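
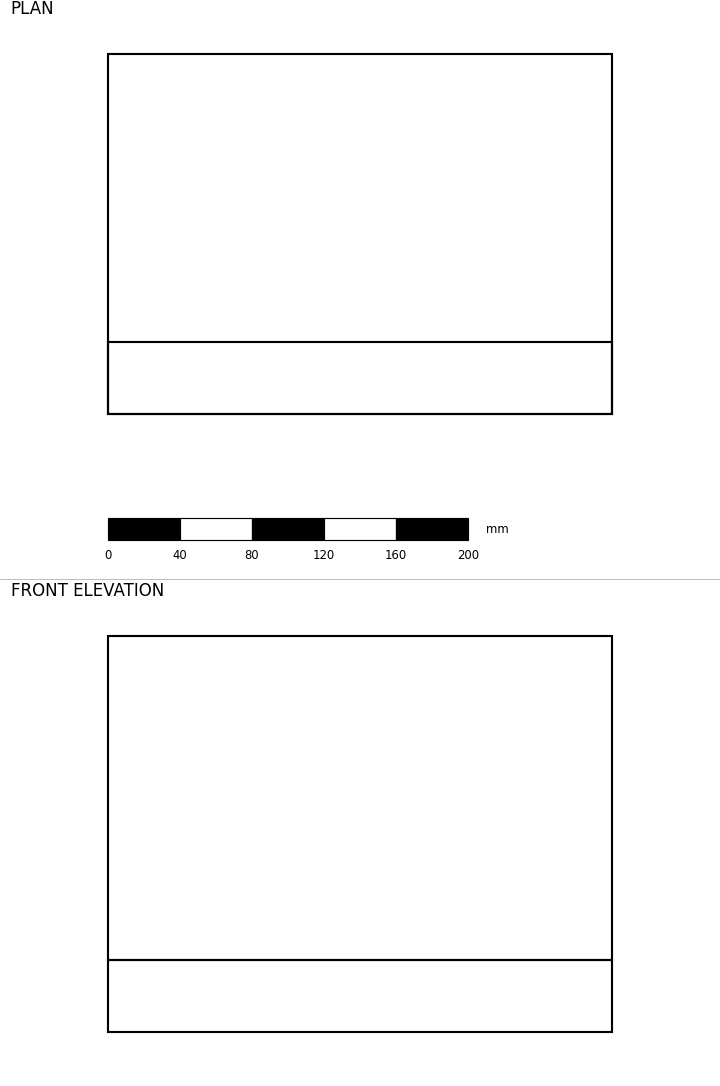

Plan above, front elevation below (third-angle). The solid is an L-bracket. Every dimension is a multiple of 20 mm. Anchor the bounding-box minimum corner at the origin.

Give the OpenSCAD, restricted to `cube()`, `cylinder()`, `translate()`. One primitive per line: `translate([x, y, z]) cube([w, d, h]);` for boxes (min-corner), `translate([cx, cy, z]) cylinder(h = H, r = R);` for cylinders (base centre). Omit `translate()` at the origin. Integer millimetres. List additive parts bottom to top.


cube([280, 200, 40]);
translate([0, 0, 40]) cube([280, 40, 180]);


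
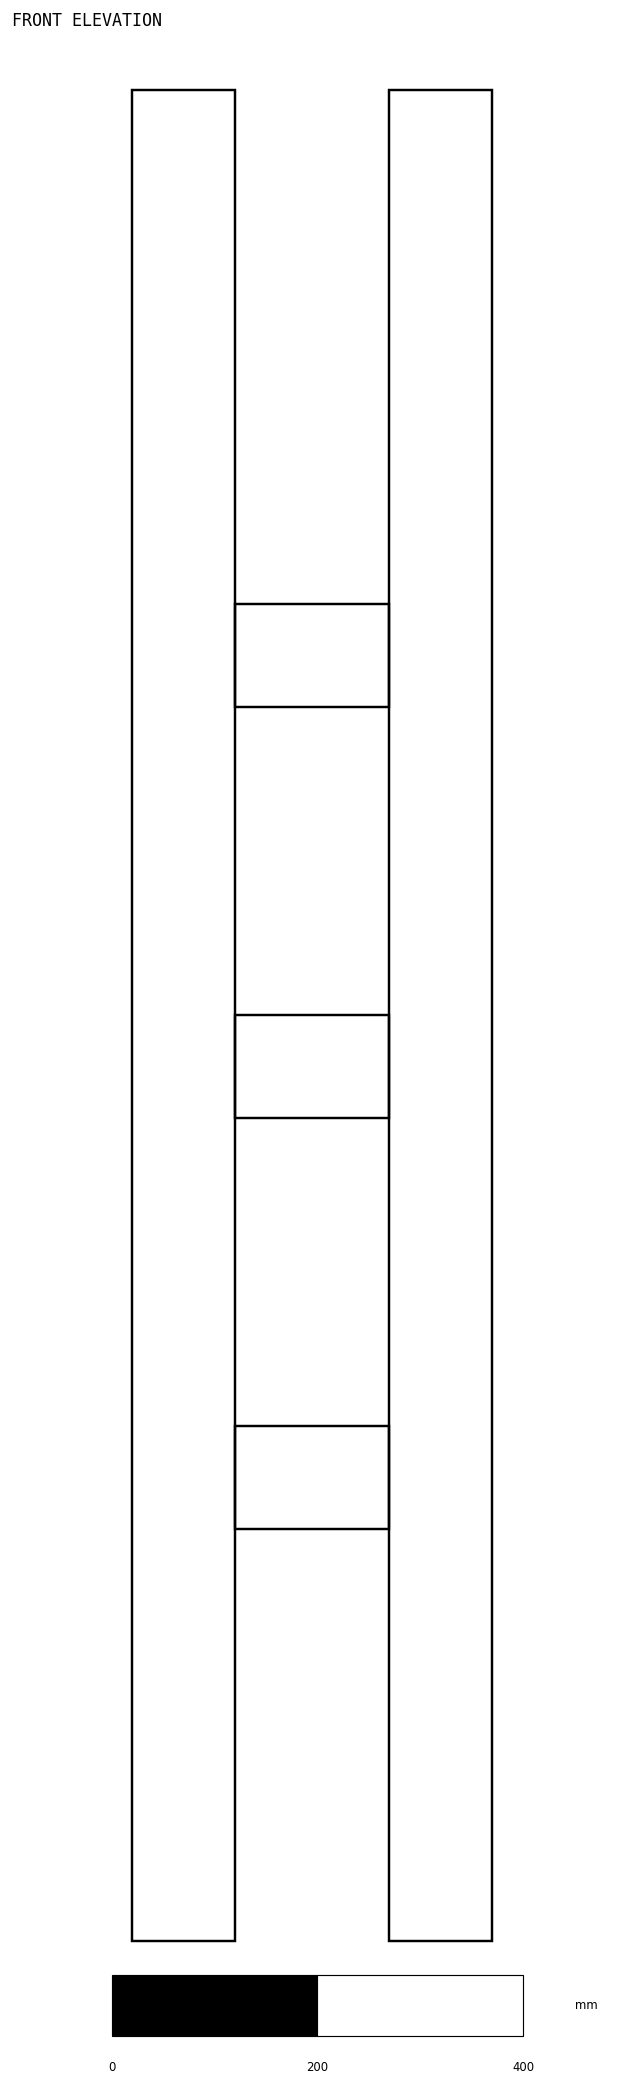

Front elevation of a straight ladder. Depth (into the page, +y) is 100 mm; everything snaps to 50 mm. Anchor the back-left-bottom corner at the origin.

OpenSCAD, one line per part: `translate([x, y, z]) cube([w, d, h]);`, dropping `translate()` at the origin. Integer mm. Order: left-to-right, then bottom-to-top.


cube([100, 100, 1800]);
translate([100, 0, 400]) cube([150, 100, 100]);
translate([100, 0, 800]) cube([150, 100, 100]);
translate([100, 0, 1200]) cube([150, 100, 100]);
translate([250, 0, 0]) cube([100, 100, 1800]);


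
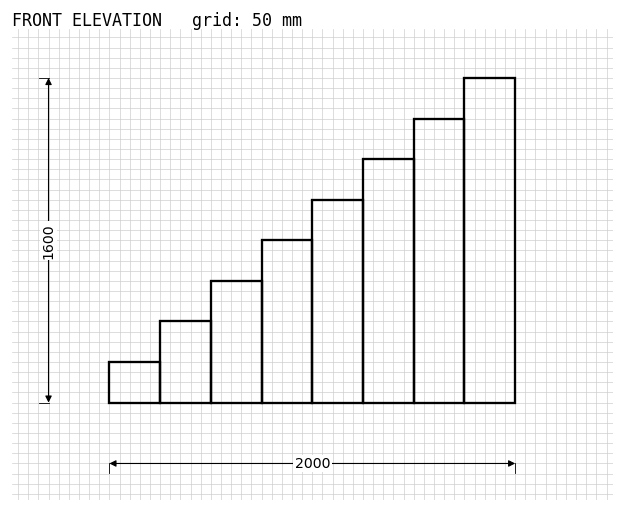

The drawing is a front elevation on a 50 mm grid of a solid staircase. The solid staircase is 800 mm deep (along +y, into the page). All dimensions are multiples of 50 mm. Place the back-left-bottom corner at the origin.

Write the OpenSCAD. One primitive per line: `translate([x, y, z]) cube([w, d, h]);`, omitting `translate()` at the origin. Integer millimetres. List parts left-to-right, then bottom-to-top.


cube([250, 800, 200]);
translate([250, 0, 0]) cube([250, 800, 400]);
translate([500, 0, 0]) cube([250, 800, 600]);
translate([750, 0, 0]) cube([250, 800, 800]);
translate([1000, 0, 0]) cube([250, 800, 1000]);
translate([1250, 0, 0]) cube([250, 800, 1200]);
translate([1500, 0, 0]) cube([250, 800, 1400]);
translate([1750, 0, 0]) cube([250, 800, 1600]);


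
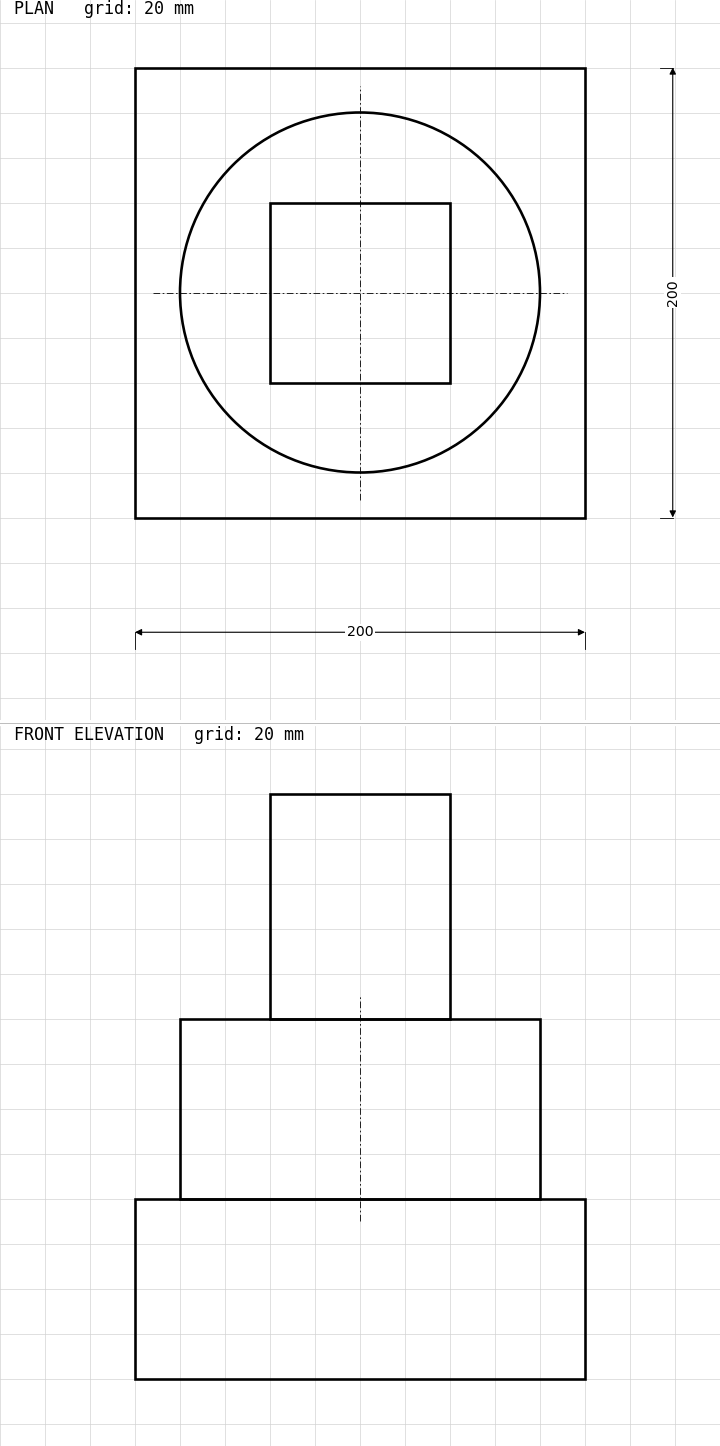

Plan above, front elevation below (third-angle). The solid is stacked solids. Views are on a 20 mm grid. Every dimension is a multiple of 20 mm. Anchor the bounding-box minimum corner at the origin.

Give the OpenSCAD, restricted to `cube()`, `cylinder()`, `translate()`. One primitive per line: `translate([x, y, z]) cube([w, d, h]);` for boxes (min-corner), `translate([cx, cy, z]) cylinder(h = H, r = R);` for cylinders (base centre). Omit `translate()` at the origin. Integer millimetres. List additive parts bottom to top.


cube([200, 200, 80]);
translate([100, 100, 80]) cylinder(h = 80, r = 80);
translate([60, 60, 160]) cube([80, 80, 100]);


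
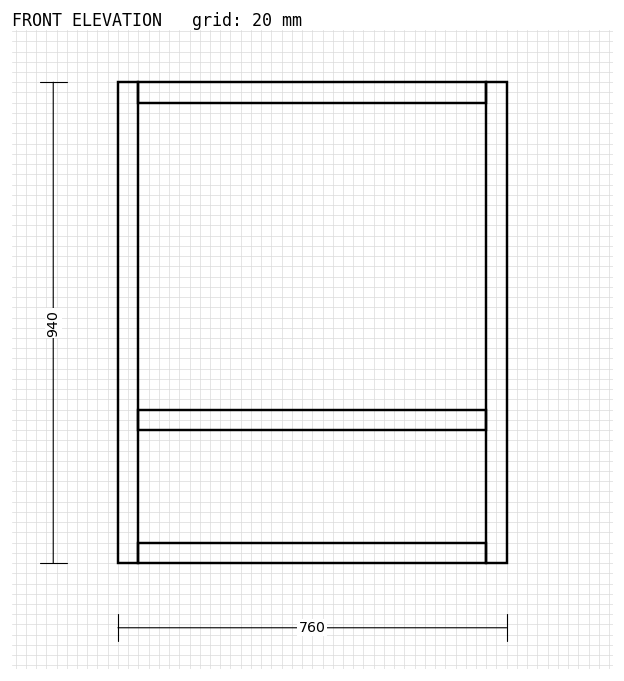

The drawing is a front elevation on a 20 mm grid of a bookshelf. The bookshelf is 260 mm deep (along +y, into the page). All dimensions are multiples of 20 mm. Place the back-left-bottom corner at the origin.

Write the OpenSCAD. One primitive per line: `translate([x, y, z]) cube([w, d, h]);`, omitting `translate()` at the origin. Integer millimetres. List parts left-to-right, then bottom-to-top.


cube([40, 260, 940]);
translate([40, 0, 0]) cube([680, 260, 40]);
translate([40, 0, 260]) cube([680, 260, 40]);
translate([40, 0, 900]) cube([680, 260, 40]);
translate([720, 0, 0]) cube([40, 260, 940]);


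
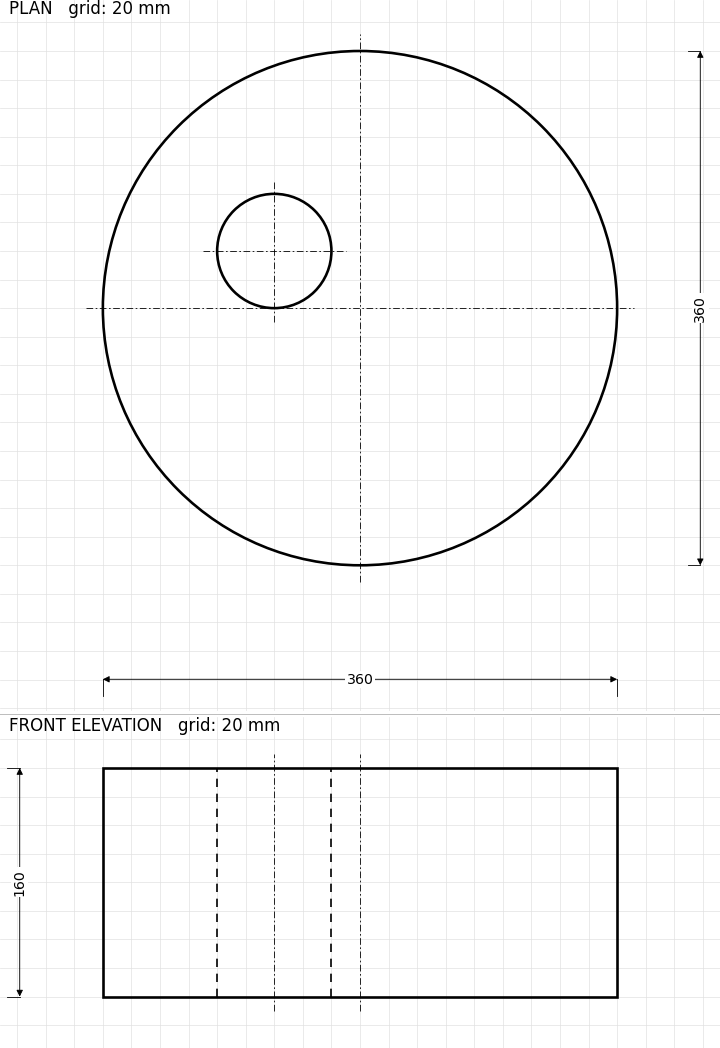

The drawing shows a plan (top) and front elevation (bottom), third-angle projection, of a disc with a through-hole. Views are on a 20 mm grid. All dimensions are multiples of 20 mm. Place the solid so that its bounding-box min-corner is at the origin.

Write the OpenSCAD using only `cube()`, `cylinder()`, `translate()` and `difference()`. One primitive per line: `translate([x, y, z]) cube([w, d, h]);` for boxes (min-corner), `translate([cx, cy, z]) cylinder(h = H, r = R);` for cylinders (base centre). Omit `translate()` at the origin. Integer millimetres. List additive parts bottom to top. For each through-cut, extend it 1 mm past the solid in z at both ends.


difference() {
  translate([180, 180, 0]) cylinder(h = 160, r = 180);
  translate([120, 220, -1]) cylinder(h = 162, r = 40);
}


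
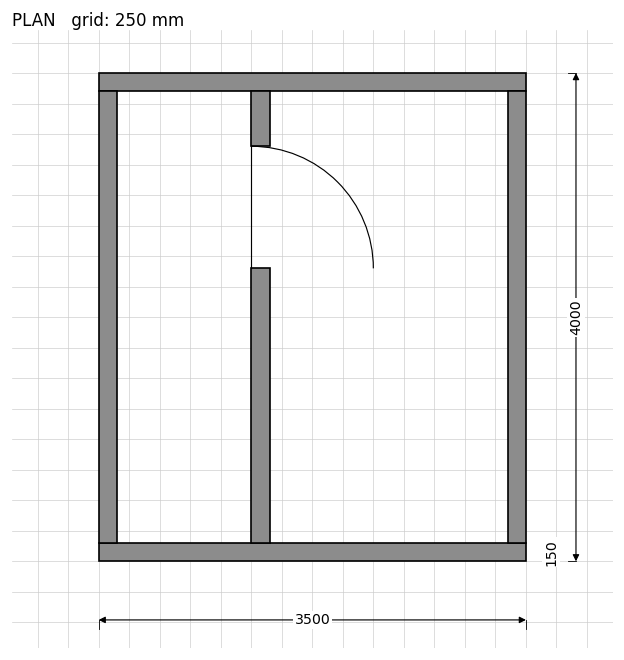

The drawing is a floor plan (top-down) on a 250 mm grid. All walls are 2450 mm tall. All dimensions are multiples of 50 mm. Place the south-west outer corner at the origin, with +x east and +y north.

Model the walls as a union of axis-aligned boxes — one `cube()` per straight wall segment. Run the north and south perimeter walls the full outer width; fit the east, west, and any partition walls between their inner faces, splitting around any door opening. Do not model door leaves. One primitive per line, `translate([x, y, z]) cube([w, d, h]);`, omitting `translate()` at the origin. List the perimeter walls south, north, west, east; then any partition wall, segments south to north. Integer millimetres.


cube([3500, 150, 2450]);
translate([0, 3850, 0]) cube([3500, 150, 2450]);
translate([0, 150, 0]) cube([150, 3700, 2450]);
translate([3350, 150, 0]) cube([150, 3700, 2450]);
translate([1250, 150, 0]) cube([150, 2250, 2450]);
translate([1250, 3400, 0]) cube([150, 450, 2450]);


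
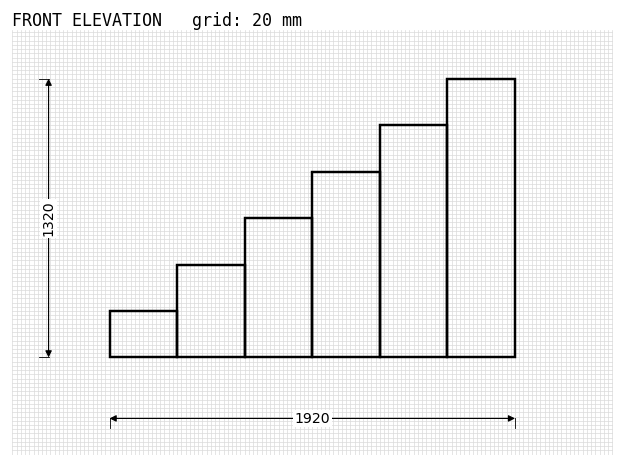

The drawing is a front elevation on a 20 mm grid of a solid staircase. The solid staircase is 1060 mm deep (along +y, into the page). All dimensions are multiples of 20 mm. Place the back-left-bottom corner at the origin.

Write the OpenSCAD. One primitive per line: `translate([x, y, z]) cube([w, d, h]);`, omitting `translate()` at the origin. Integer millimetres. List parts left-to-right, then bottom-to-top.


cube([320, 1060, 220]);
translate([320, 0, 0]) cube([320, 1060, 440]);
translate([640, 0, 0]) cube([320, 1060, 660]);
translate([960, 0, 0]) cube([320, 1060, 880]);
translate([1280, 0, 0]) cube([320, 1060, 1100]);
translate([1600, 0, 0]) cube([320, 1060, 1320]);


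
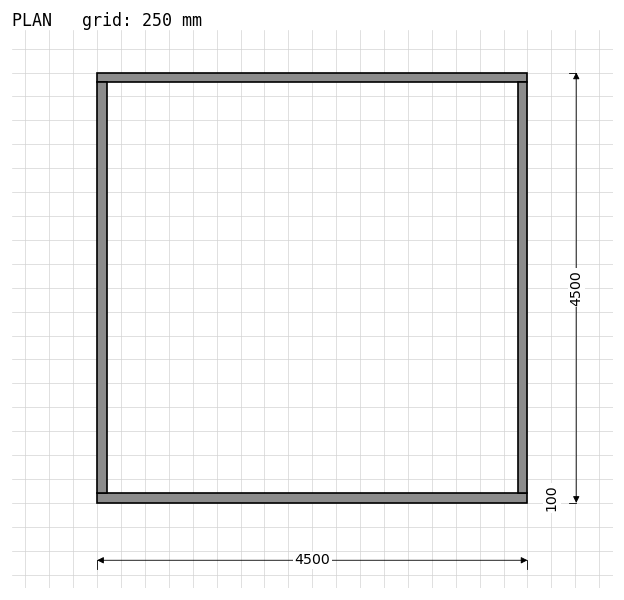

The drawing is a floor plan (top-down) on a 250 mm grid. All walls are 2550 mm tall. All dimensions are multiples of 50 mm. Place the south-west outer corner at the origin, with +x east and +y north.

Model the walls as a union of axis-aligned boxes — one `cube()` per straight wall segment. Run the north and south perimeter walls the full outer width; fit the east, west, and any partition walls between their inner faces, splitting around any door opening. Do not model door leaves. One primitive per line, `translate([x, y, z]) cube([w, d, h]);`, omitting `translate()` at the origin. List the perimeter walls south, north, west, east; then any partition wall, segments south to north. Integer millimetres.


cube([4500, 100, 2550]);
translate([0, 4400, 0]) cube([4500, 100, 2550]);
translate([0, 100, 0]) cube([100, 4300, 2550]);
translate([4400, 100, 0]) cube([100, 4300, 2550]);


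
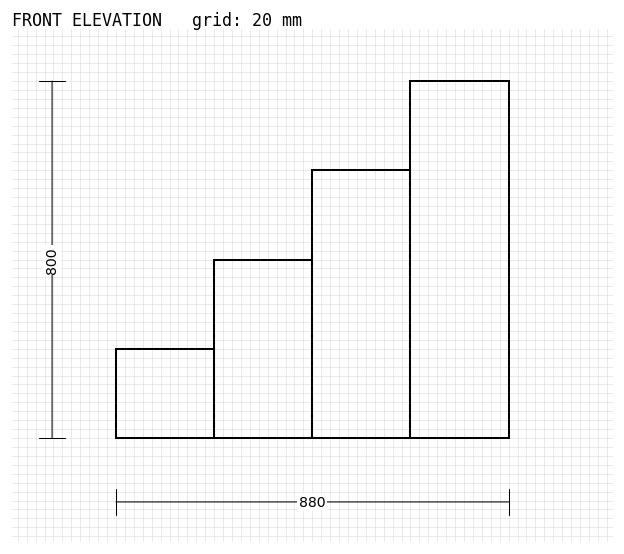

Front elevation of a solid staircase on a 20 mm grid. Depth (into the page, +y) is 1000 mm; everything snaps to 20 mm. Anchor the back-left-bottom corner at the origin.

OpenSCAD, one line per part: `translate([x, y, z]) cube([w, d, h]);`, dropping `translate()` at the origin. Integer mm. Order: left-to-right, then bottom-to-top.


cube([220, 1000, 200]);
translate([220, 0, 0]) cube([220, 1000, 400]);
translate([440, 0, 0]) cube([220, 1000, 600]);
translate([660, 0, 0]) cube([220, 1000, 800]);


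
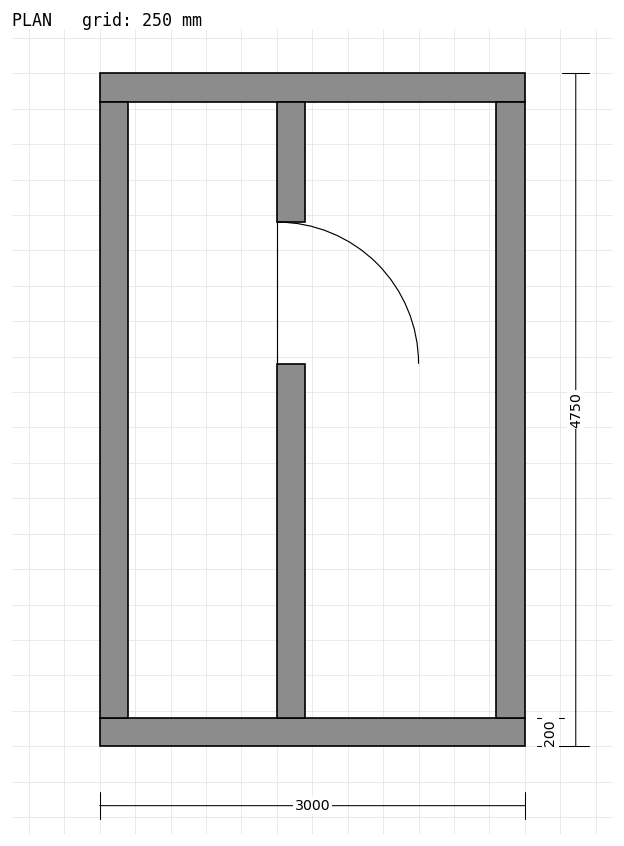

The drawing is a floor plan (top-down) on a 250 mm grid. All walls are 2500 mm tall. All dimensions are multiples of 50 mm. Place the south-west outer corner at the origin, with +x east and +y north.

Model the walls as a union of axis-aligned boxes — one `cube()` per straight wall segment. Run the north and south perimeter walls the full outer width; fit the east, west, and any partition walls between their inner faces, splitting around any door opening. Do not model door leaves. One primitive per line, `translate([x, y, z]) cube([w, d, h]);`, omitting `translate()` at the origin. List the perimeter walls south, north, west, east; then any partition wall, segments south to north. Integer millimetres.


cube([3000, 200, 2500]);
translate([0, 4550, 0]) cube([3000, 200, 2500]);
translate([0, 200, 0]) cube([200, 4350, 2500]);
translate([2800, 200, 0]) cube([200, 4350, 2500]);
translate([1250, 200, 0]) cube([200, 2500, 2500]);
translate([1250, 3700, 0]) cube([200, 850, 2500]);


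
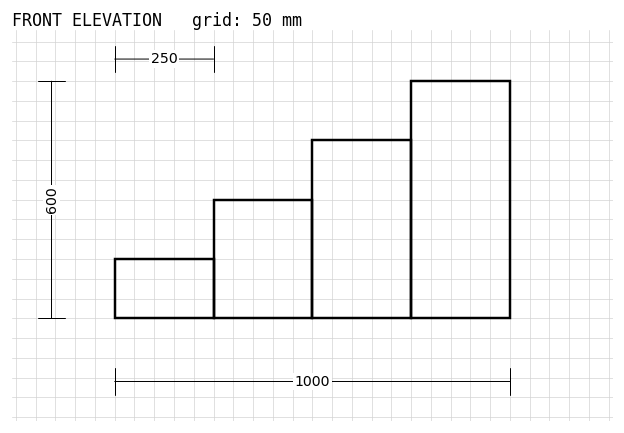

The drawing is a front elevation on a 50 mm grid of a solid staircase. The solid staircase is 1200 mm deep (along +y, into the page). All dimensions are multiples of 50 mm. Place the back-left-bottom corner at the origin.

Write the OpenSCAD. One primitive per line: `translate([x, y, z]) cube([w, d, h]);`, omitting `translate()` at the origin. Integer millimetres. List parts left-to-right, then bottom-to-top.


cube([250, 1200, 150]);
translate([250, 0, 0]) cube([250, 1200, 300]);
translate([500, 0, 0]) cube([250, 1200, 450]);
translate([750, 0, 0]) cube([250, 1200, 600]);


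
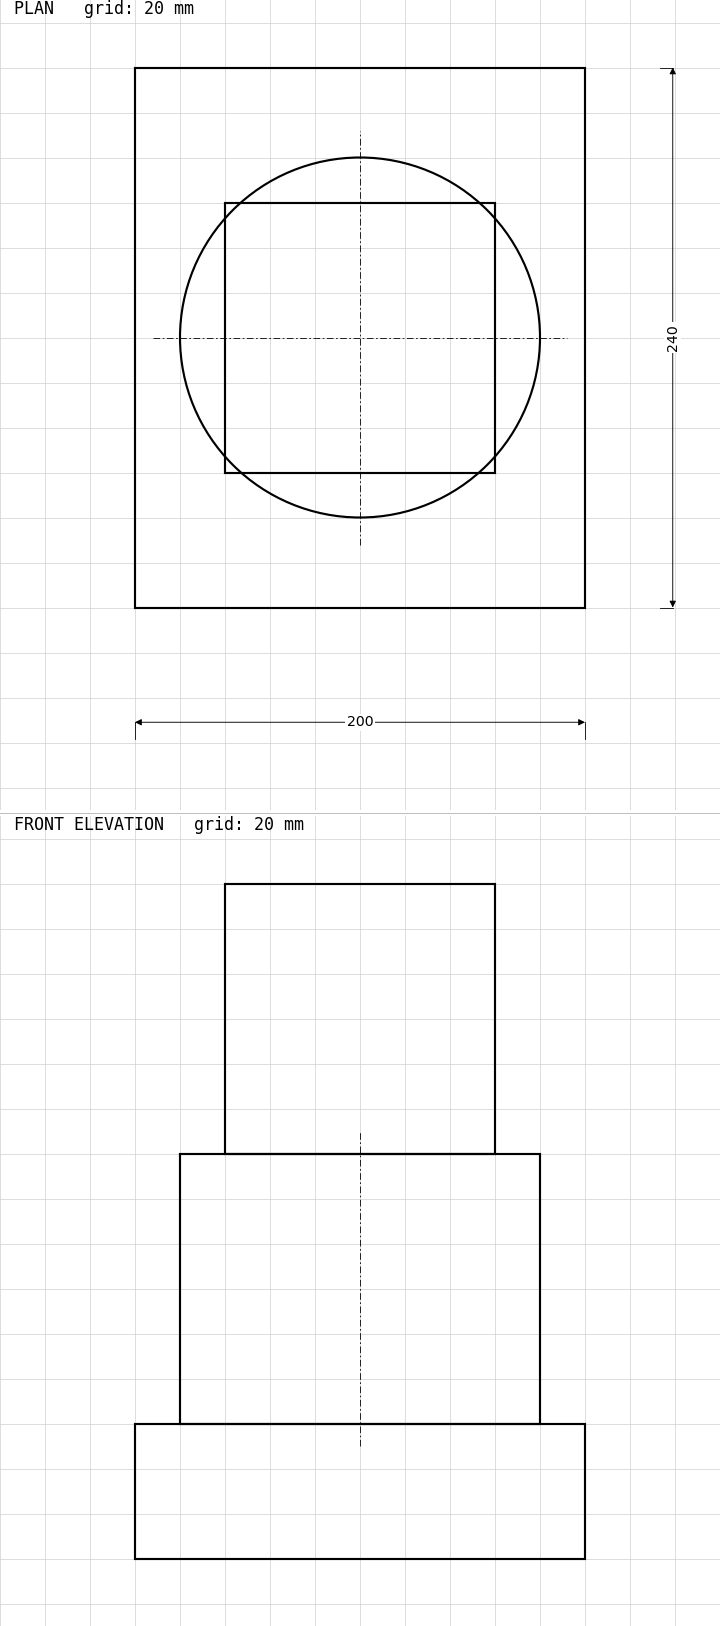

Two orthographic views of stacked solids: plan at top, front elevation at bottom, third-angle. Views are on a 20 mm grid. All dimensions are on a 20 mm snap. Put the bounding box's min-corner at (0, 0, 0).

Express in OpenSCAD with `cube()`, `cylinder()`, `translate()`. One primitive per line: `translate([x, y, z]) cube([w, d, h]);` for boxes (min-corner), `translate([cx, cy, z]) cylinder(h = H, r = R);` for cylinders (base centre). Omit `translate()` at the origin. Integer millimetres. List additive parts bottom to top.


cube([200, 240, 60]);
translate([100, 120, 60]) cylinder(h = 120, r = 80);
translate([40, 60, 180]) cube([120, 120, 120]);


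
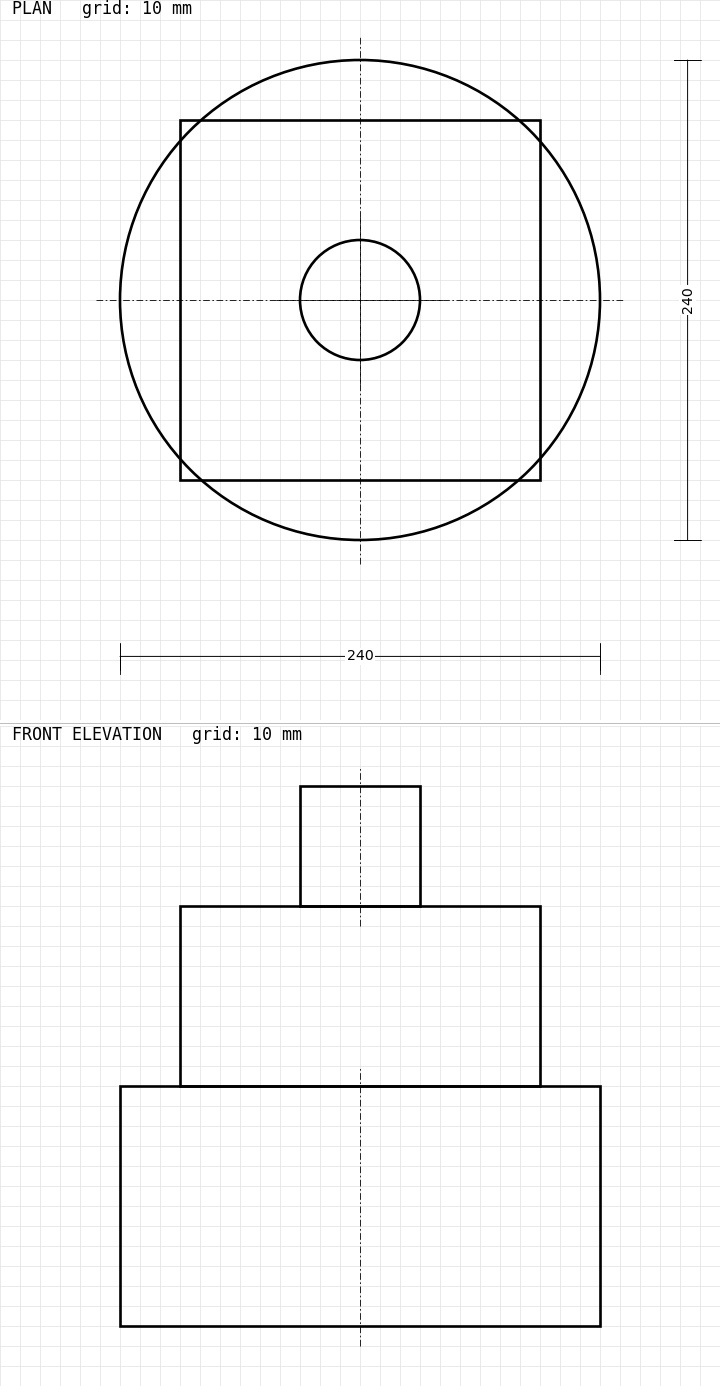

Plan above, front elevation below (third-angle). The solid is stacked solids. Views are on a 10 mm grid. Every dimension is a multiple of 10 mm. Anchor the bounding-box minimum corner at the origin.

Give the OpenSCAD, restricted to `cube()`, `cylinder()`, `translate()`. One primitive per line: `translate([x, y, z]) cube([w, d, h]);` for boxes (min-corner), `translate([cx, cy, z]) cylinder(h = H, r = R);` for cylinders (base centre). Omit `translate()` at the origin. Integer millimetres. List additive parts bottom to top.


translate([120, 120, 0]) cylinder(h = 120, r = 120);
translate([30, 30, 120]) cube([180, 180, 90]);
translate([120, 120, 210]) cylinder(h = 60, r = 30);


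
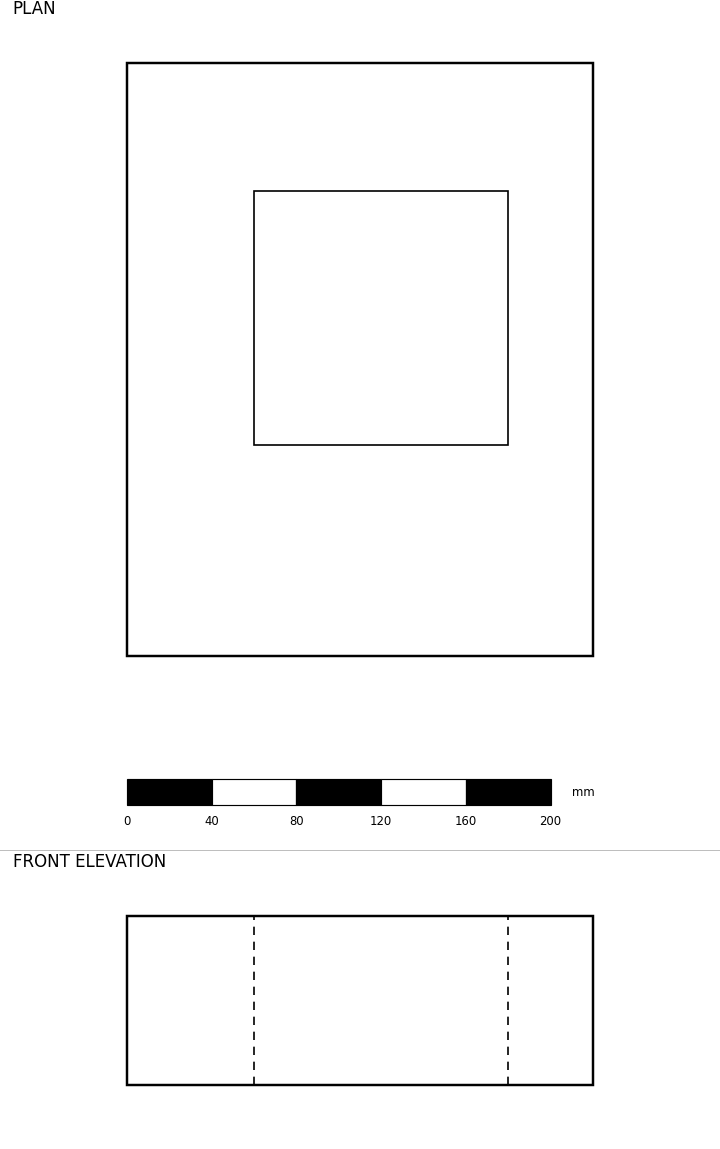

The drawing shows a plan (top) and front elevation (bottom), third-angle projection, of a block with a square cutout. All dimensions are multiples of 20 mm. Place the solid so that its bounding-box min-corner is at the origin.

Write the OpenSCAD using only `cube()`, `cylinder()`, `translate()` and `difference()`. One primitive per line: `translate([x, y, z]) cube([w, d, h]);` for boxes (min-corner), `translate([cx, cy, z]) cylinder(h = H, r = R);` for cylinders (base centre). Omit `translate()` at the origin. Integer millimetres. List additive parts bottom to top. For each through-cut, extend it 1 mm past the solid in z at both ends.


difference() {
  cube([220, 280, 80]);
  translate([60, 100, -1]) cube([120, 120, 82]);
}


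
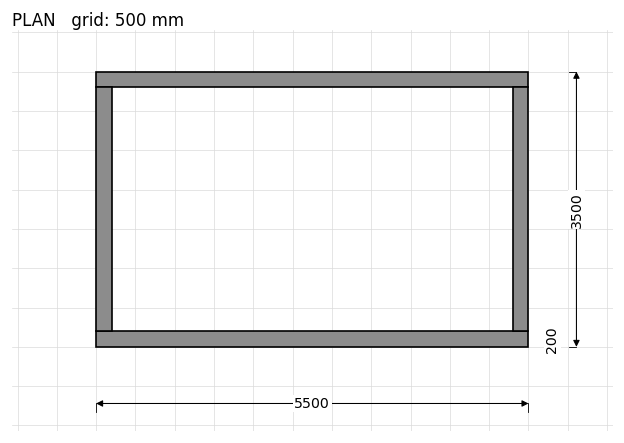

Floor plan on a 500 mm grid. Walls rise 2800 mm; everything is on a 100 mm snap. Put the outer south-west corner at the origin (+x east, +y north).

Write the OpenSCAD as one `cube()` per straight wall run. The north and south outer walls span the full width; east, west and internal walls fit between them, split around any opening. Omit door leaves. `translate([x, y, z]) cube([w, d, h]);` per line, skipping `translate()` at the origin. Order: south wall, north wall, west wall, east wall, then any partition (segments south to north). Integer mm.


cube([5500, 200, 2800]);
translate([0, 3300, 0]) cube([5500, 200, 2800]);
translate([0, 200, 0]) cube([200, 3100, 2800]);
translate([5300, 200, 0]) cube([200, 3100, 2800]);


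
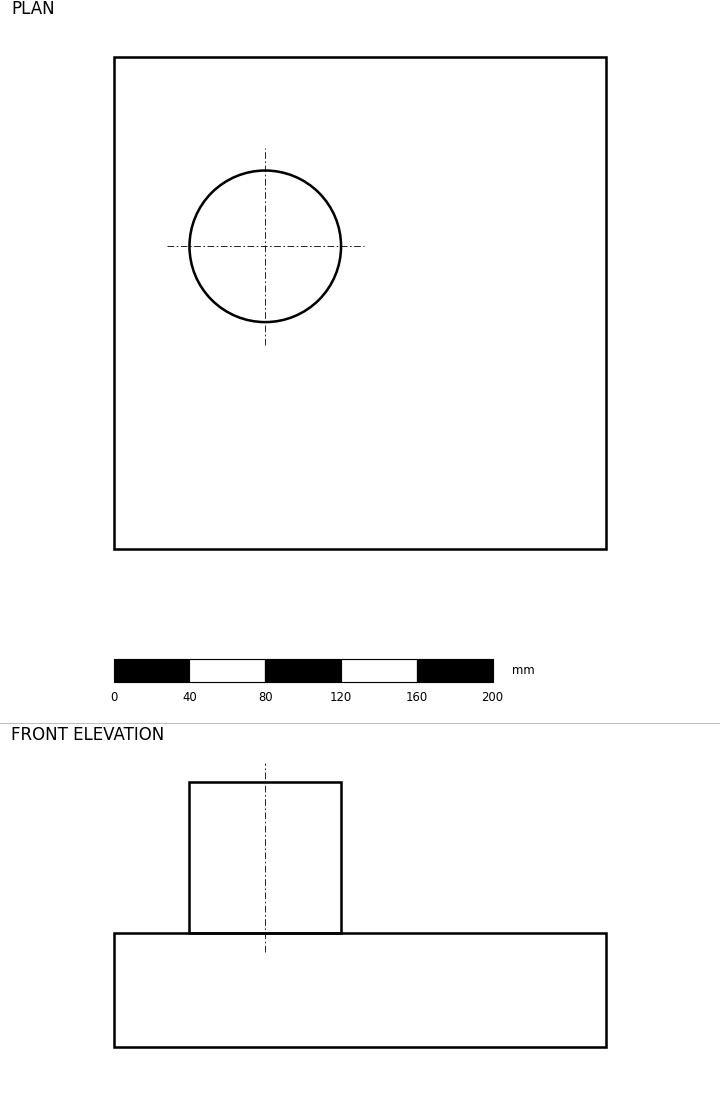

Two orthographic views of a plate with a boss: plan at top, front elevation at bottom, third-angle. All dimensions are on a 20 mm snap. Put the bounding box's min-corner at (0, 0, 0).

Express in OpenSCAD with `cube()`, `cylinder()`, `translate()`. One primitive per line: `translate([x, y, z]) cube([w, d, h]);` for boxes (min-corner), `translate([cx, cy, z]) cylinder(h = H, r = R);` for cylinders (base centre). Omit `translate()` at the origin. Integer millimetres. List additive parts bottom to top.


cube([260, 260, 60]);
translate([80, 160, 60]) cylinder(h = 80, r = 40);


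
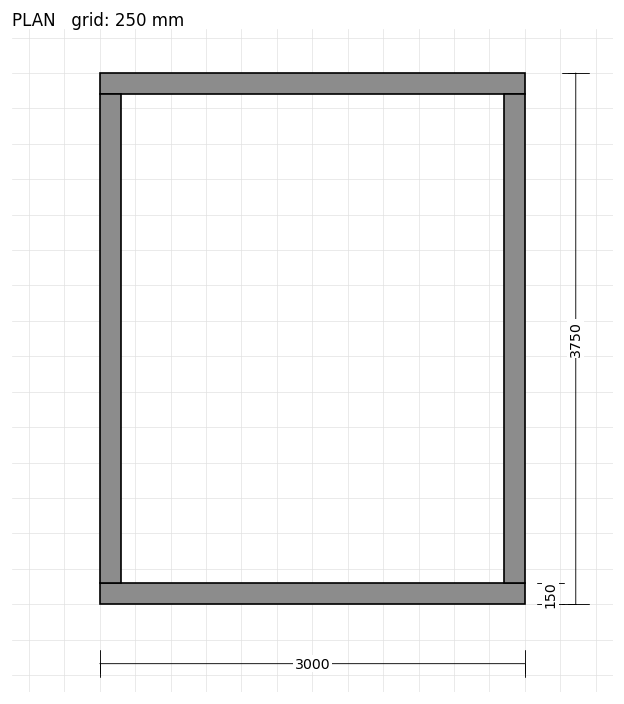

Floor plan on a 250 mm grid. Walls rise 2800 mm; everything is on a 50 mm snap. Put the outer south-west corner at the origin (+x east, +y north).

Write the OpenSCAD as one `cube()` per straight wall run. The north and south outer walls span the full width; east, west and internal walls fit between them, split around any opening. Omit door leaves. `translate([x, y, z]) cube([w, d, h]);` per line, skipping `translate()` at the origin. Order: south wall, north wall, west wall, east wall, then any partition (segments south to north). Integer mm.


cube([3000, 150, 2800]);
translate([0, 3600, 0]) cube([3000, 150, 2800]);
translate([0, 150, 0]) cube([150, 3450, 2800]);
translate([2850, 150, 0]) cube([150, 3450, 2800]);


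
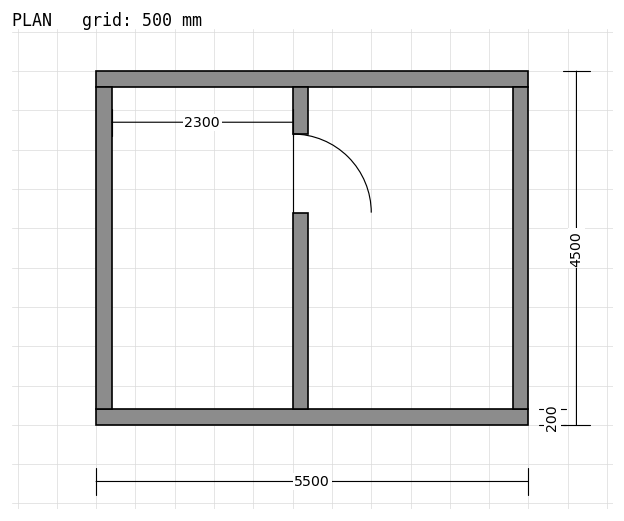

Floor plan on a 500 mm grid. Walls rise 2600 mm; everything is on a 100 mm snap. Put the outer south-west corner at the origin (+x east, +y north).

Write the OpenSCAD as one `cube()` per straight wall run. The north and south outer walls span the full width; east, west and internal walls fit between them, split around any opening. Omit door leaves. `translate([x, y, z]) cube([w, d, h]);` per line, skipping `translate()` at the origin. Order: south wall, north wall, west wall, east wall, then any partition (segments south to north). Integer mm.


cube([5500, 200, 2600]);
translate([0, 4300, 0]) cube([5500, 200, 2600]);
translate([0, 200, 0]) cube([200, 4100, 2600]);
translate([5300, 200, 0]) cube([200, 4100, 2600]);
translate([2500, 200, 0]) cube([200, 2500, 2600]);
translate([2500, 3700, 0]) cube([200, 600, 2600]);


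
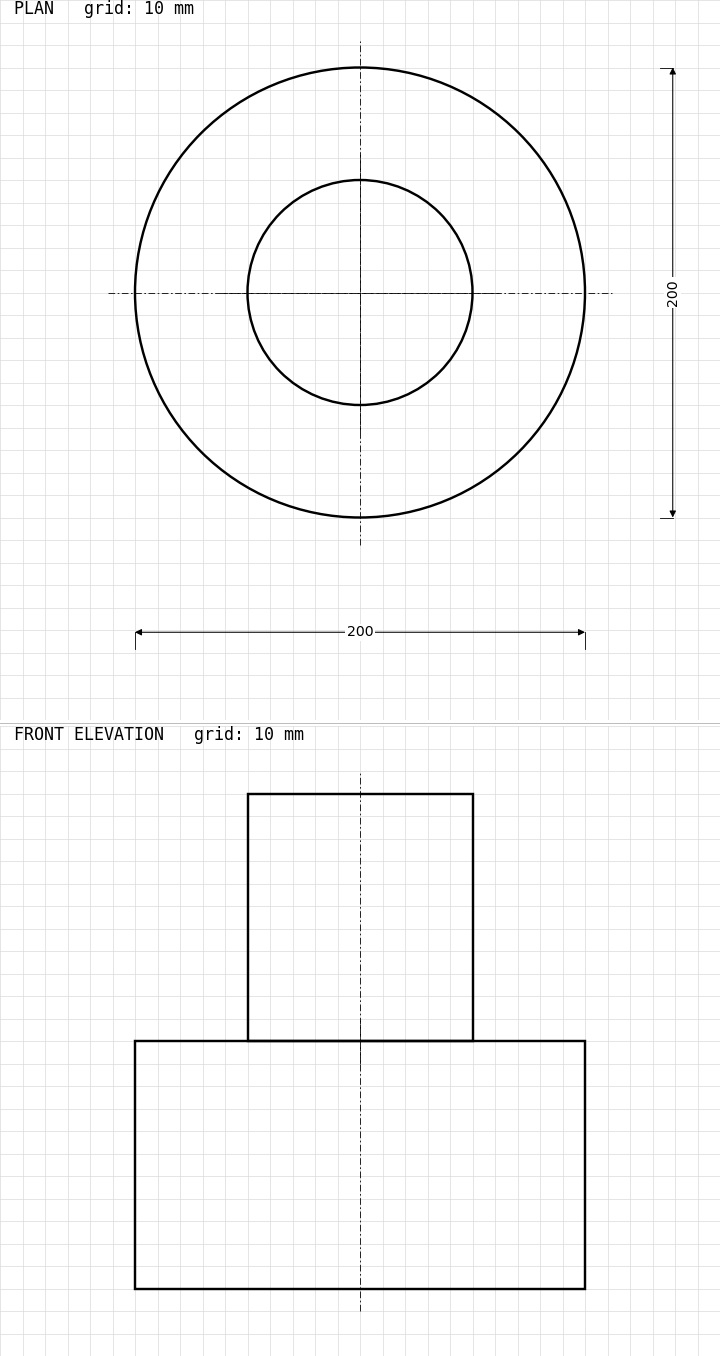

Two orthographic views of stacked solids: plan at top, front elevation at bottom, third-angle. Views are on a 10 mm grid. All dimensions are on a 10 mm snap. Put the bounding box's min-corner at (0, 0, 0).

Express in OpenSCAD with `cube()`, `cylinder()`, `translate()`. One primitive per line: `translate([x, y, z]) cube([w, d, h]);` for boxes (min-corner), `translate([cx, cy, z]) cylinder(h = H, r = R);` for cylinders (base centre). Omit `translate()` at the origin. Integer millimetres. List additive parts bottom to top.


translate([100, 100, 0]) cylinder(h = 110, r = 100);
translate([100, 100, 110]) cylinder(h = 110, r = 50);


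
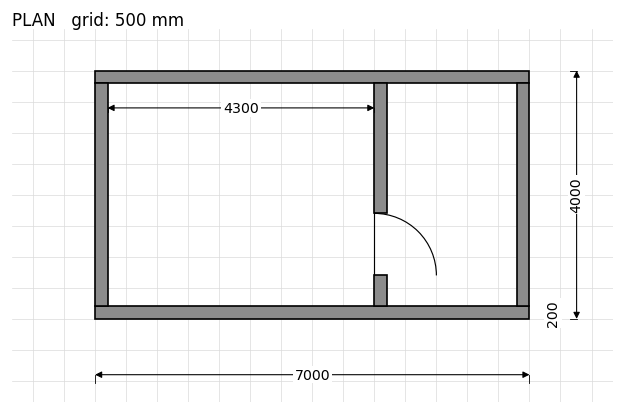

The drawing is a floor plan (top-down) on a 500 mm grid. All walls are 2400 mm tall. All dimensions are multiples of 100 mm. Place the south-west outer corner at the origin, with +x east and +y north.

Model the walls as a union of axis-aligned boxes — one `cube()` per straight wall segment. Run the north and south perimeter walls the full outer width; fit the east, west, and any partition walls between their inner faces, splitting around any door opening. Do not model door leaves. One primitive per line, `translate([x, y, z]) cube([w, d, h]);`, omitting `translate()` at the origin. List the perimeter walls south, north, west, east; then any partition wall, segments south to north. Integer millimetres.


cube([7000, 200, 2400]);
translate([0, 3800, 0]) cube([7000, 200, 2400]);
translate([0, 200, 0]) cube([200, 3600, 2400]);
translate([6800, 200, 0]) cube([200, 3600, 2400]);
translate([4500, 200, 0]) cube([200, 500, 2400]);
translate([4500, 1700, 0]) cube([200, 2100, 2400]);


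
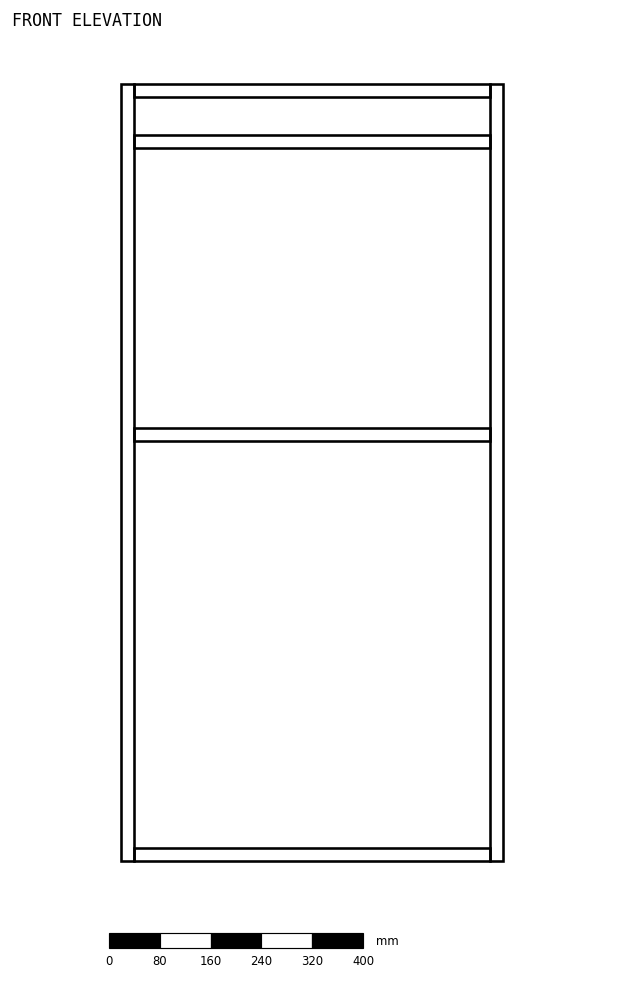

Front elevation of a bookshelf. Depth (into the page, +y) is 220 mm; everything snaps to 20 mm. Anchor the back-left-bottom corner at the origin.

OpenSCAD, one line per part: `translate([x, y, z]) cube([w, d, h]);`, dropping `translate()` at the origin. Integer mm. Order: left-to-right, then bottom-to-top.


cube([20, 220, 1220]);
translate([20, 0, 0]) cube([560, 220, 20]);
translate([20, 0, 660]) cube([560, 220, 20]);
translate([20, 0, 1120]) cube([560, 220, 20]);
translate([20, 0, 1200]) cube([560, 220, 20]);
translate([580, 0, 0]) cube([20, 220, 1220]);


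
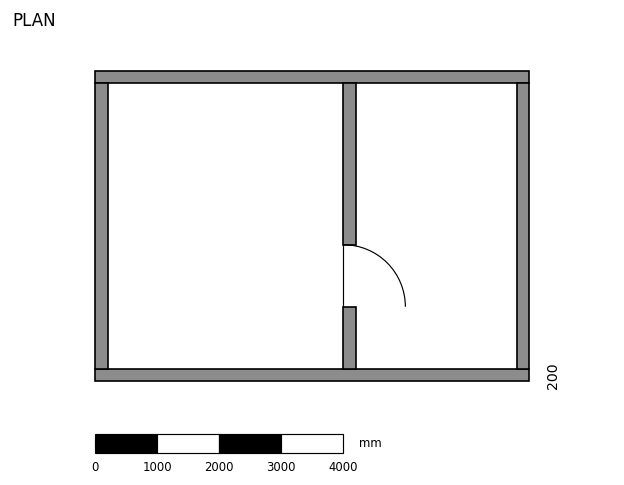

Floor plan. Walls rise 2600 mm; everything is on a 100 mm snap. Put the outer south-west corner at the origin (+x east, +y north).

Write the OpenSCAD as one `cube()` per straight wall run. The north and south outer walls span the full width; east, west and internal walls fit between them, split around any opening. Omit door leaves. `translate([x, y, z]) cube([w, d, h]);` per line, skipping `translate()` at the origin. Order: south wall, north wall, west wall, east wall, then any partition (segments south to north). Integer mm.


cube([7000, 200, 2600]);
translate([0, 4800, 0]) cube([7000, 200, 2600]);
translate([0, 200, 0]) cube([200, 4600, 2600]);
translate([6800, 200, 0]) cube([200, 4600, 2600]);
translate([4000, 200, 0]) cube([200, 1000, 2600]);
translate([4000, 2200, 0]) cube([200, 2600, 2600]);


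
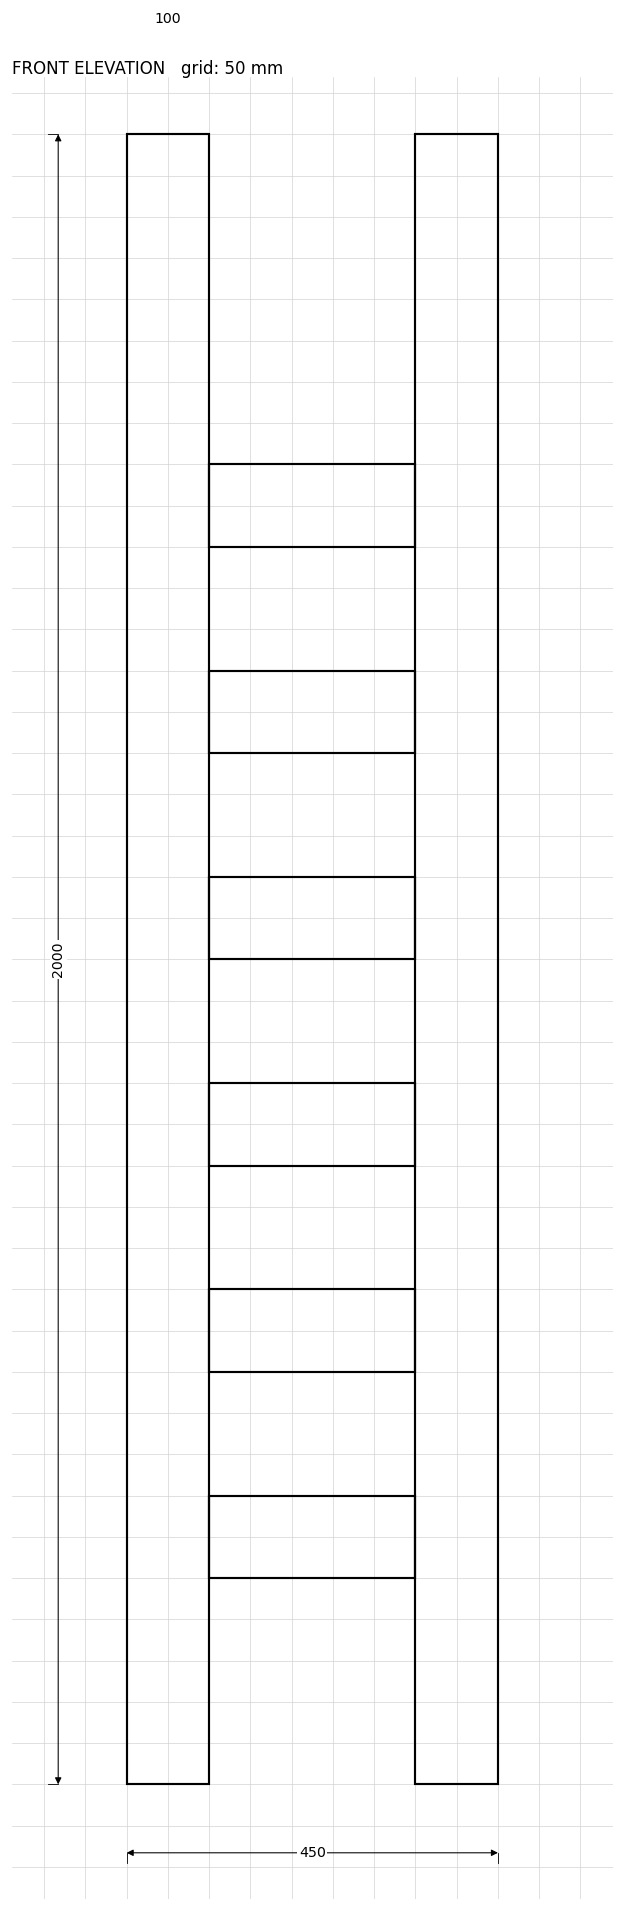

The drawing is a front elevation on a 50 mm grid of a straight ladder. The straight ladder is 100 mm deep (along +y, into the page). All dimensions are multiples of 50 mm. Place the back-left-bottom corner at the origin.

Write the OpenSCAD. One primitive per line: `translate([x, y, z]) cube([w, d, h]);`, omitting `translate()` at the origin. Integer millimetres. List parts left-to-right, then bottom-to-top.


cube([100, 100, 2000]);
translate([100, 0, 250]) cube([250, 100, 100]);
translate([100, 0, 500]) cube([250, 100, 100]);
translate([100, 0, 750]) cube([250, 100, 100]);
translate([100, 0, 1000]) cube([250, 100, 100]);
translate([100, 0, 1250]) cube([250, 100, 100]);
translate([100, 0, 1500]) cube([250, 100, 100]);
translate([350, 0, 0]) cube([100, 100, 2000]);


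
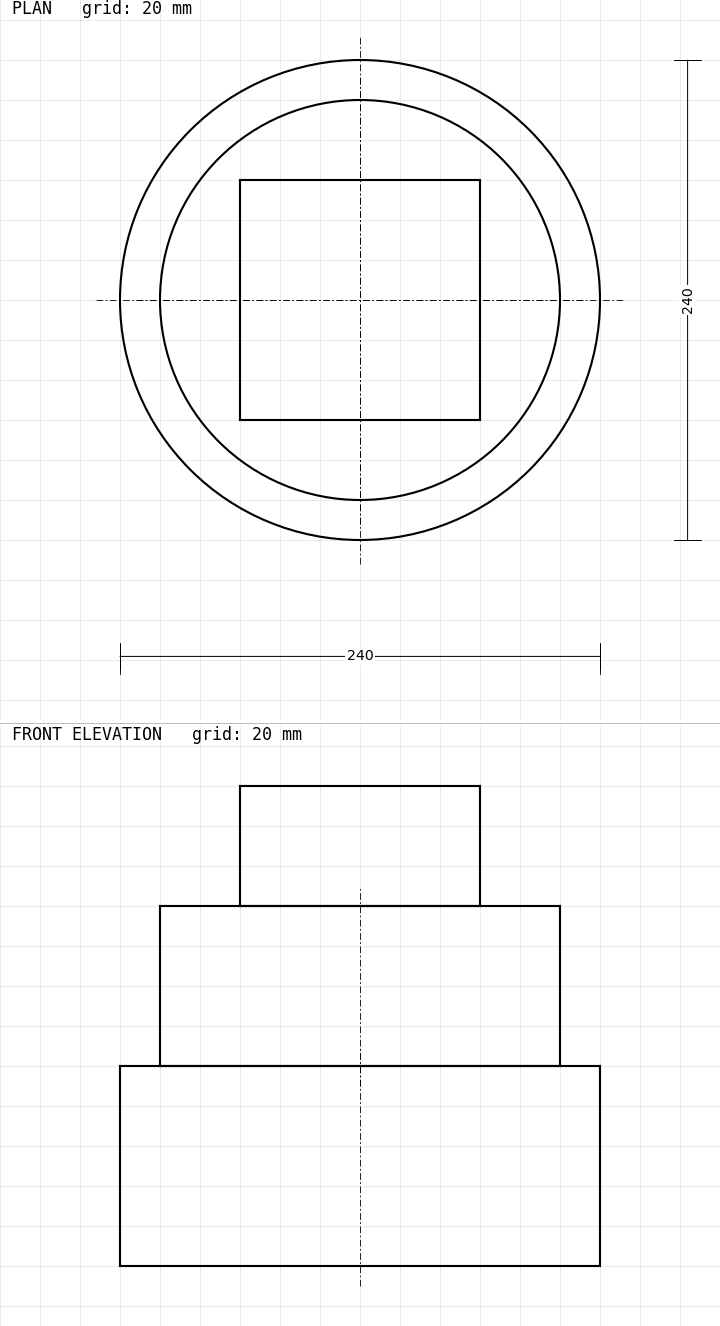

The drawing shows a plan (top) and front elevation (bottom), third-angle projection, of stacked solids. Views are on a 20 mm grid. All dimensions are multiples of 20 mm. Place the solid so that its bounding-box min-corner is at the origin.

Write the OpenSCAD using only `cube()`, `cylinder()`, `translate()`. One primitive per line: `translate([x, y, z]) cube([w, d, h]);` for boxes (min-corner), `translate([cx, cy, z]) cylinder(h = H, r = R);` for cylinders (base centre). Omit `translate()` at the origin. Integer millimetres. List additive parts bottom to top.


translate([120, 120, 0]) cylinder(h = 100, r = 120);
translate([120, 120, 100]) cylinder(h = 80, r = 100);
translate([60, 60, 180]) cube([120, 120, 60]);


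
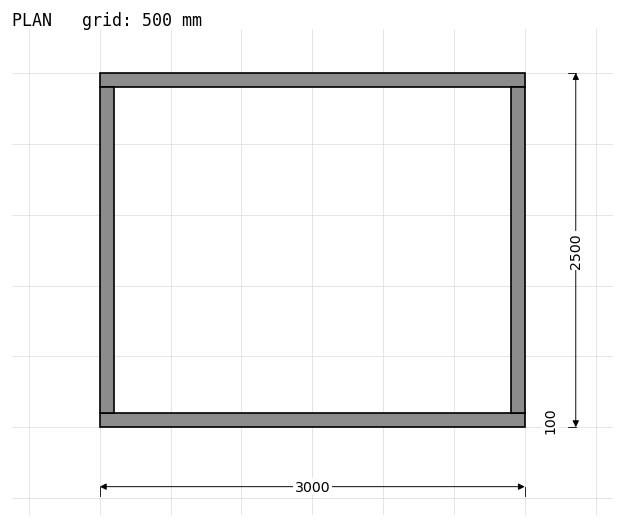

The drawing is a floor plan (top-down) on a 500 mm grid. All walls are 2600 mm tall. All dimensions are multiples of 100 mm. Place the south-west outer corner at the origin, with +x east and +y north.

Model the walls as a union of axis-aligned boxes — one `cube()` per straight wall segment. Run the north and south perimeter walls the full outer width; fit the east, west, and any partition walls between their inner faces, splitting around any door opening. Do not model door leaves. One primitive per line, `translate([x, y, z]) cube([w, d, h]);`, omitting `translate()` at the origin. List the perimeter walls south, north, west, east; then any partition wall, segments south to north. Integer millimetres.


cube([3000, 100, 2600]);
translate([0, 2400, 0]) cube([3000, 100, 2600]);
translate([0, 100, 0]) cube([100, 2300, 2600]);
translate([2900, 100, 0]) cube([100, 2300, 2600]);


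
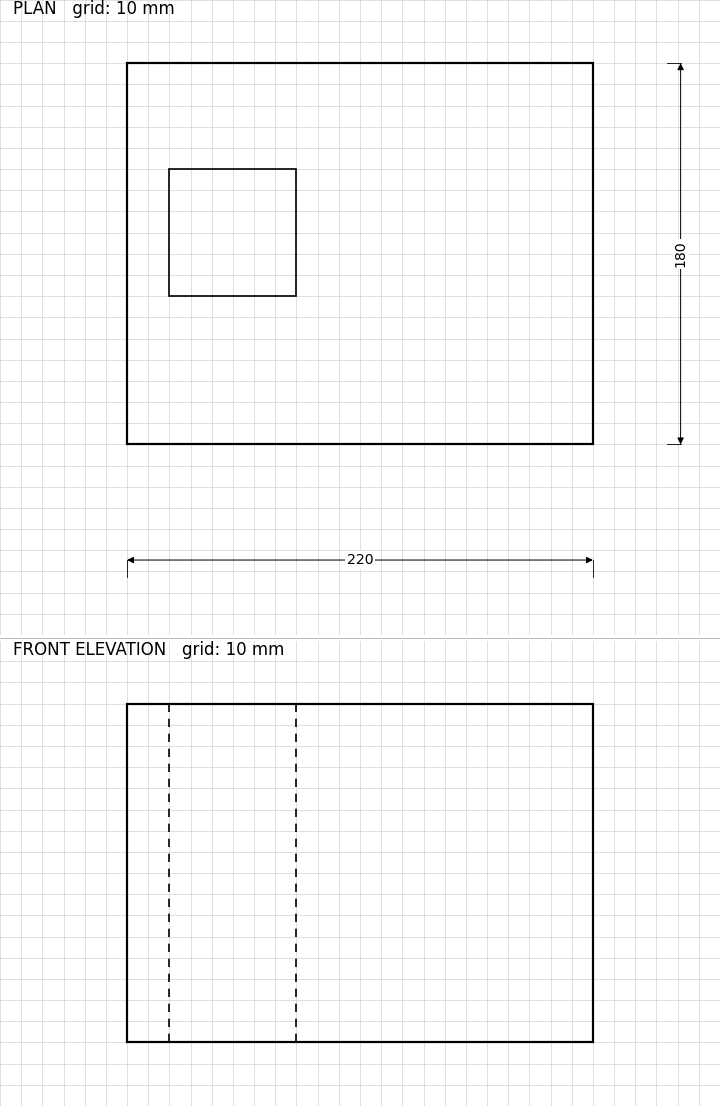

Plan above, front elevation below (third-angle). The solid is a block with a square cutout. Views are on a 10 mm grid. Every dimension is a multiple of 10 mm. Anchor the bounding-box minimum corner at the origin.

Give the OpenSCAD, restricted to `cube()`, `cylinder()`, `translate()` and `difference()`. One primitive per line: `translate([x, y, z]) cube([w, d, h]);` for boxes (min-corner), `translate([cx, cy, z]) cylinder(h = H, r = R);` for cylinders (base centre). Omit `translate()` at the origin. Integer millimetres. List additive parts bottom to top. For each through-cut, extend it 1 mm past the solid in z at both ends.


difference() {
  cube([220, 180, 160]);
  translate([20, 70, -1]) cube([60, 60, 162]);
}


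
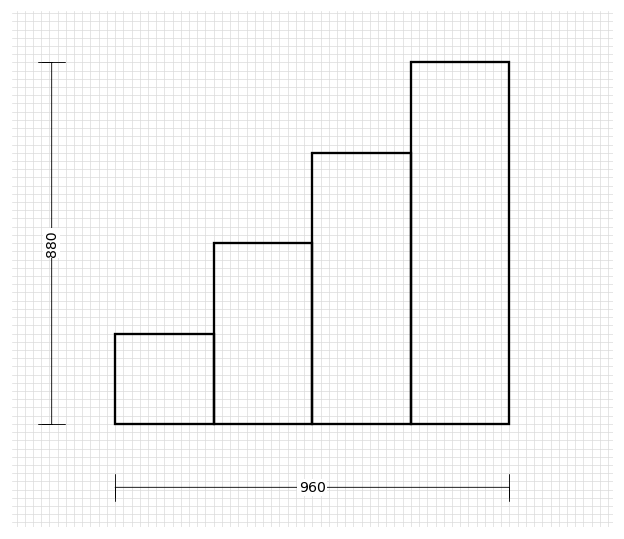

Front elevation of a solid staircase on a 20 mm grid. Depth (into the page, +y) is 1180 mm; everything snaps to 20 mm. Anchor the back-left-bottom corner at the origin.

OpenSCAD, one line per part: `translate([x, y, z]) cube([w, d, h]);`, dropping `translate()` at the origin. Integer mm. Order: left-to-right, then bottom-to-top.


cube([240, 1180, 220]);
translate([240, 0, 0]) cube([240, 1180, 440]);
translate([480, 0, 0]) cube([240, 1180, 660]);
translate([720, 0, 0]) cube([240, 1180, 880]);


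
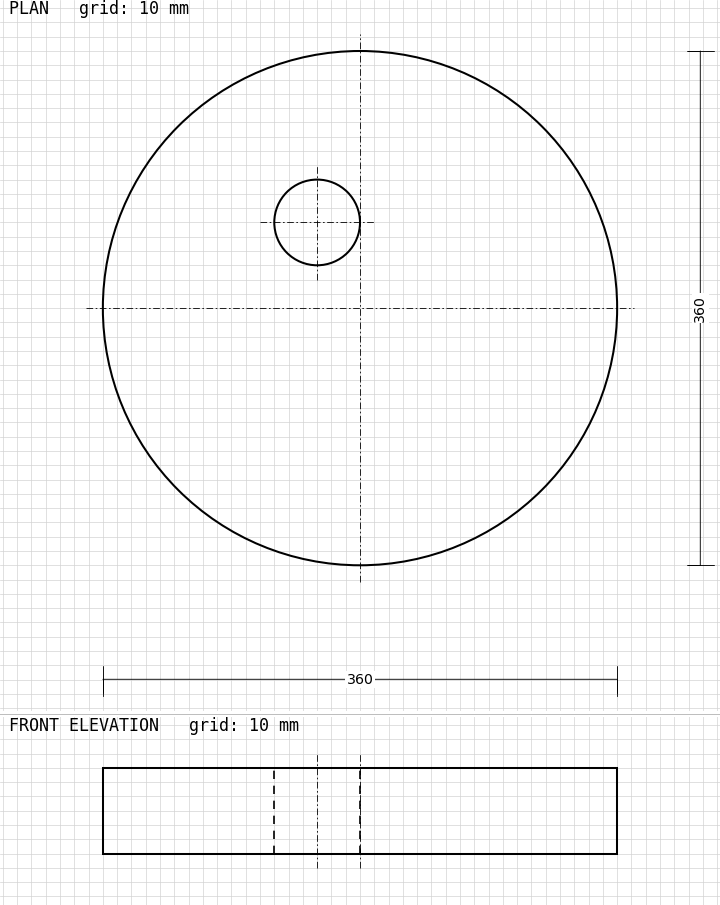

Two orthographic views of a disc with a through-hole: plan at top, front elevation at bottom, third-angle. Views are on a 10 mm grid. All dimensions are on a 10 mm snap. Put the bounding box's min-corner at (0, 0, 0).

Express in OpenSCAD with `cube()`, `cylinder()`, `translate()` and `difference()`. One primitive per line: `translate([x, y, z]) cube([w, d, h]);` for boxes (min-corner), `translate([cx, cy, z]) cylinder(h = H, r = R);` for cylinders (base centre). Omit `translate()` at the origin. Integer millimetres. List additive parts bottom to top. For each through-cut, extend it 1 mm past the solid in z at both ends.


difference() {
  translate([180, 180, 0]) cylinder(h = 60, r = 180);
  translate([150, 240, -1]) cylinder(h = 62, r = 30);
}


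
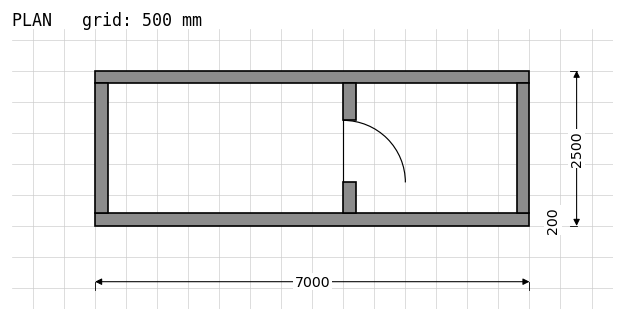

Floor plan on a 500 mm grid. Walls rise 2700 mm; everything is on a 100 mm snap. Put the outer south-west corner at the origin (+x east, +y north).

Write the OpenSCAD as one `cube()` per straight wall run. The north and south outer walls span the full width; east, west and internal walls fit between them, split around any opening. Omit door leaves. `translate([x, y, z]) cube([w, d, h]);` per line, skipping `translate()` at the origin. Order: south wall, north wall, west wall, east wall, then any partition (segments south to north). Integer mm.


cube([7000, 200, 2700]);
translate([0, 2300, 0]) cube([7000, 200, 2700]);
translate([0, 200, 0]) cube([200, 2100, 2700]);
translate([6800, 200, 0]) cube([200, 2100, 2700]);
translate([4000, 200, 0]) cube([200, 500, 2700]);
translate([4000, 1700, 0]) cube([200, 600, 2700]);


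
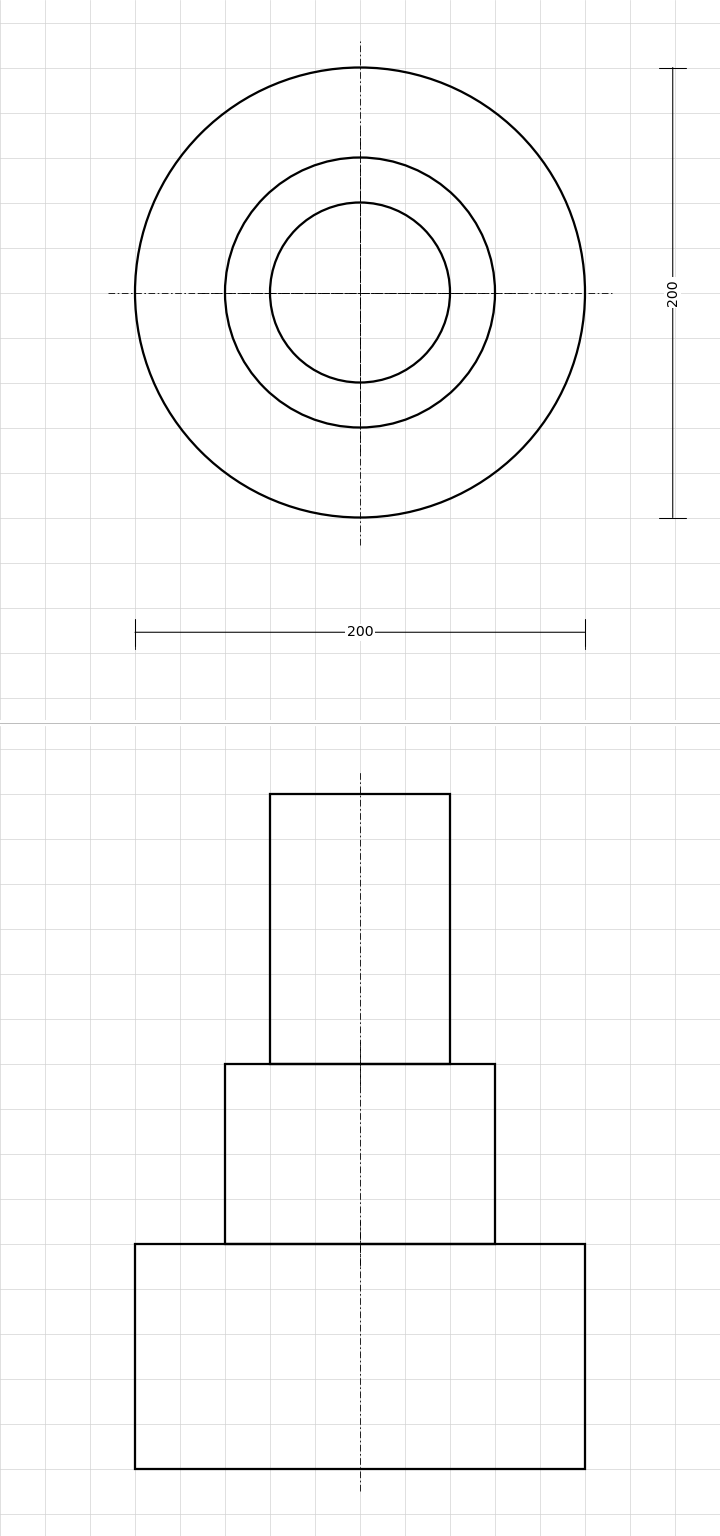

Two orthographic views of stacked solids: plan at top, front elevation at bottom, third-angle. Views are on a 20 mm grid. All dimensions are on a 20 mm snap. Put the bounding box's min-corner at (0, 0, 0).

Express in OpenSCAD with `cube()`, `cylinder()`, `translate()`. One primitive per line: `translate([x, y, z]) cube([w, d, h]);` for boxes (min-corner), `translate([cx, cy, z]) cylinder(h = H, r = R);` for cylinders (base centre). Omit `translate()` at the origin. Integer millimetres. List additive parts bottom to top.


translate([100, 100, 0]) cylinder(h = 100, r = 100);
translate([100, 100, 100]) cylinder(h = 80, r = 60);
translate([100, 100, 180]) cylinder(h = 120, r = 40);


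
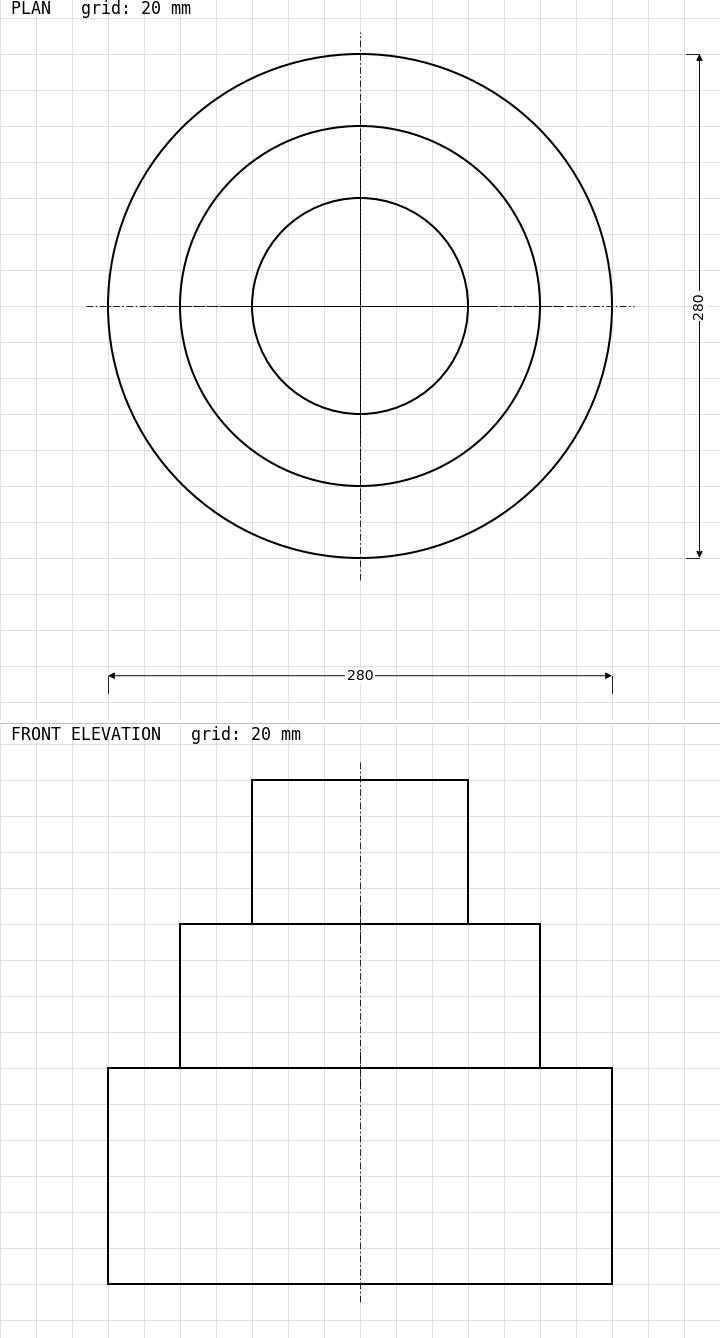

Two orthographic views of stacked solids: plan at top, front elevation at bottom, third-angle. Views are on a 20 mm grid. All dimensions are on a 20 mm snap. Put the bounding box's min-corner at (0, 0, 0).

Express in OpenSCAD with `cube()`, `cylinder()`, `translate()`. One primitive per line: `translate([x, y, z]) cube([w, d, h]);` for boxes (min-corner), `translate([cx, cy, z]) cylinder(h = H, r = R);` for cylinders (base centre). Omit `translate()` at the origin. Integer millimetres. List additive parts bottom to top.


translate([140, 140, 0]) cylinder(h = 120, r = 140);
translate([140, 140, 120]) cylinder(h = 80, r = 100);
translate([140, 140, 200]) cylinder(h = 80, r = 60);


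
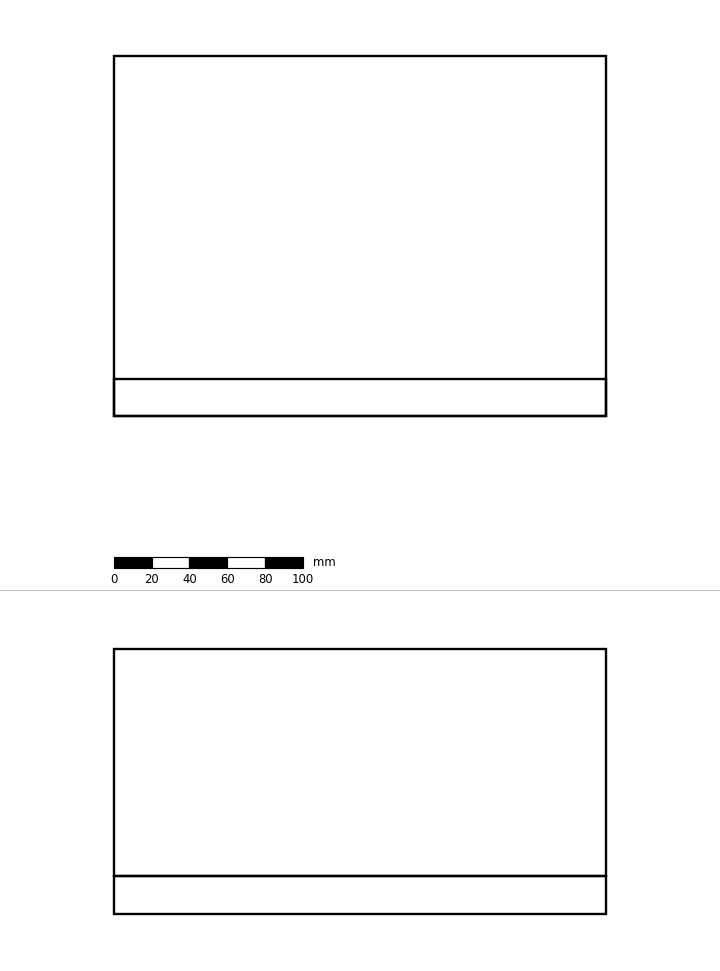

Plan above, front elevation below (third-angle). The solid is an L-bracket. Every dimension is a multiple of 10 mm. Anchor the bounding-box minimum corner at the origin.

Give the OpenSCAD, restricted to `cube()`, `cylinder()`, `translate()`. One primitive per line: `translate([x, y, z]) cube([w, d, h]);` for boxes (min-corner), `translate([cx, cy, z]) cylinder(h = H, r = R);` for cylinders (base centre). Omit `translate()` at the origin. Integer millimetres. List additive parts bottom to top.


cube([260, 190, 20]);
translate([0, 0, 20]) cube([260, 20, 120]);


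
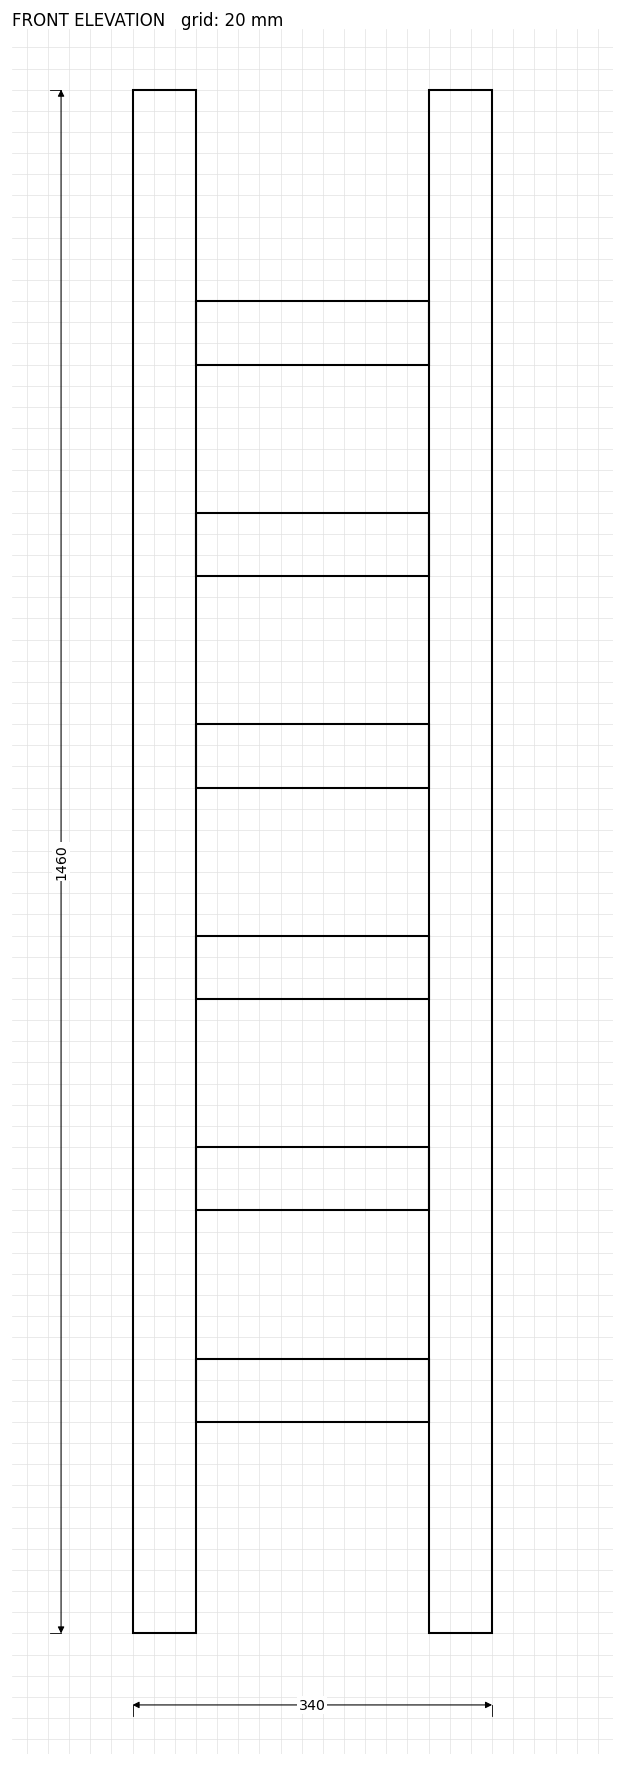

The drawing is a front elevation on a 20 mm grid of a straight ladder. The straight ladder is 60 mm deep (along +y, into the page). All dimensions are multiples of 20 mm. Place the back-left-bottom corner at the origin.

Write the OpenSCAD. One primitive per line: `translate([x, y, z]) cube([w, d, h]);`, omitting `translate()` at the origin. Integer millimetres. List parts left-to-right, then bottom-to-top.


cube([60, 60, 1460]);
translate([60, 0, 200]) cube([220, 60, 60]);
translate([60, 0, 400]) cube([220, 60, 60]);
translate([60, 0, 600]) cube([220, 60, 60]);
translate([60, 0, 800]) cube([220, 60, 60]);
translate([60, 0, 1000]) cube([220, 60, 60]);
translate([60, 0, 1200]) cube([220, 60, 60]);
translate([280, 0, 0]) cube([60, 60, 1460]);
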